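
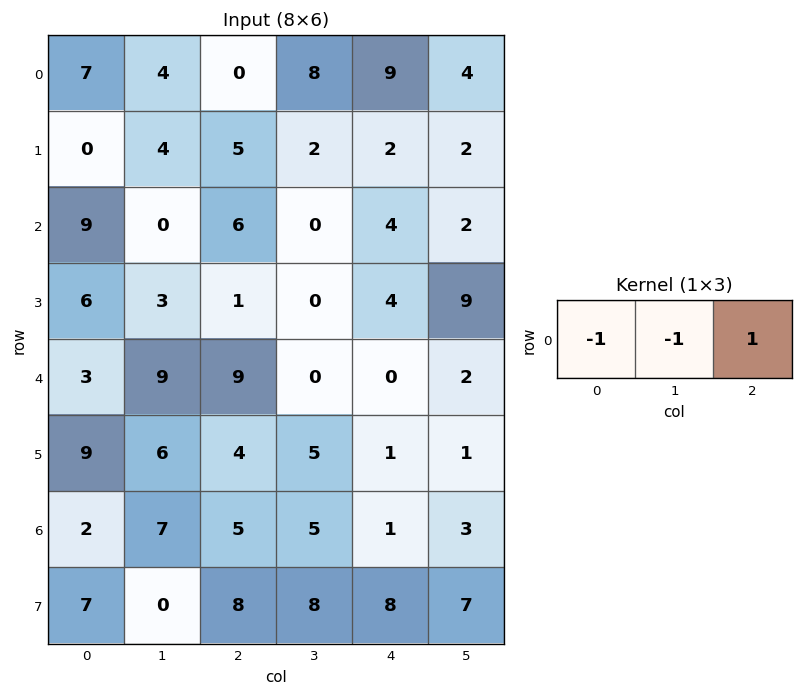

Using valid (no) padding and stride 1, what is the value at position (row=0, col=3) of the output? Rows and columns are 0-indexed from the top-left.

-13

The receptive field on the input at this output position is [8 9 4]. Elementwise product with the kernel and sum: 8·-1 + 9·-1 + 4·1.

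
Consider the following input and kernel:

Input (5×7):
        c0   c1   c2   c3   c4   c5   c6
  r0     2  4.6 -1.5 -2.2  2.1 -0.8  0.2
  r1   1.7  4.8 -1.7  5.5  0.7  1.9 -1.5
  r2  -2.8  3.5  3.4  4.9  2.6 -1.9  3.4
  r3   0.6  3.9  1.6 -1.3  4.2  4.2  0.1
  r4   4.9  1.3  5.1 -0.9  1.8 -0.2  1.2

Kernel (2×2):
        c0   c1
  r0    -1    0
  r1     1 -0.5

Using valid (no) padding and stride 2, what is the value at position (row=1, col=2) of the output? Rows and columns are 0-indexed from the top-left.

-0.5

The receptive field on the input at this output position is [2.6 -1.9 / 4.2 4.2]. Elementwise product with the kernel and sum: 2.6·-1 + 4.2·1 + 4.2·-0.5.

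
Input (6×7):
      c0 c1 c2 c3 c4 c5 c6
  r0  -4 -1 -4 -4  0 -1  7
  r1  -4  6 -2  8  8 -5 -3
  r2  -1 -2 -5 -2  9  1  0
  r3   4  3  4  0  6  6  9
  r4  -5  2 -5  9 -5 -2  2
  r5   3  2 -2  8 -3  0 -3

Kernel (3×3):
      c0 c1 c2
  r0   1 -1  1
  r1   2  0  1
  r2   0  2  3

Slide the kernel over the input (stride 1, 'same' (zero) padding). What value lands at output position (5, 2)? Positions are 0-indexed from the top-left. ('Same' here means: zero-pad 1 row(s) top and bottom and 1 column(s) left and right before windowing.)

The receptive field on the zero-padded input at this output position is [2 -5 9 / 2 -2 8 / 0 0 0]. Elementwise product with the kernel and sum: 2·1 + -5·-1 + 9·1 + 2·2 + 8·1 + 0·2 + 0·3.

28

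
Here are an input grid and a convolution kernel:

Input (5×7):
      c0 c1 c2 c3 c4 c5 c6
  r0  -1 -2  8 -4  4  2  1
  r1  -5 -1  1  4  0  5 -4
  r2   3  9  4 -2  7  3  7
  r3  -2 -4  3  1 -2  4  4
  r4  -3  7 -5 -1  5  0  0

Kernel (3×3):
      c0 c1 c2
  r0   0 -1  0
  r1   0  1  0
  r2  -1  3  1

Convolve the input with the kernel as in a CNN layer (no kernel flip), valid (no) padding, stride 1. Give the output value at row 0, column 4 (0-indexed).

The receptive field on the input at this output position is [4 2 1 / 0 5 -4 / 7 3 7]. Elementwise product with the kernel and sum: 2·-1 + 5·1 + 7·-1 + 3·3 + 7·1.

12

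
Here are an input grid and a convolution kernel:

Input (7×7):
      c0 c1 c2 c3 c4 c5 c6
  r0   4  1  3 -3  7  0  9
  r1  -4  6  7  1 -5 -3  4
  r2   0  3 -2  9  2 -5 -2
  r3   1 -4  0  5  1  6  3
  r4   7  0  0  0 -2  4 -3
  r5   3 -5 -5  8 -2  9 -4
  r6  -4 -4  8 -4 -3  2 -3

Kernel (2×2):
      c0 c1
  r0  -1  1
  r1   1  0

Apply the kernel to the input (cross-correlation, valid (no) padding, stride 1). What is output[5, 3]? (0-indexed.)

The receptive field on the input at this output position is [8 -2 / -4 -3]. Elementwise product with the kernel and sum: 8·-1 + -2·1 + -4·1.

-14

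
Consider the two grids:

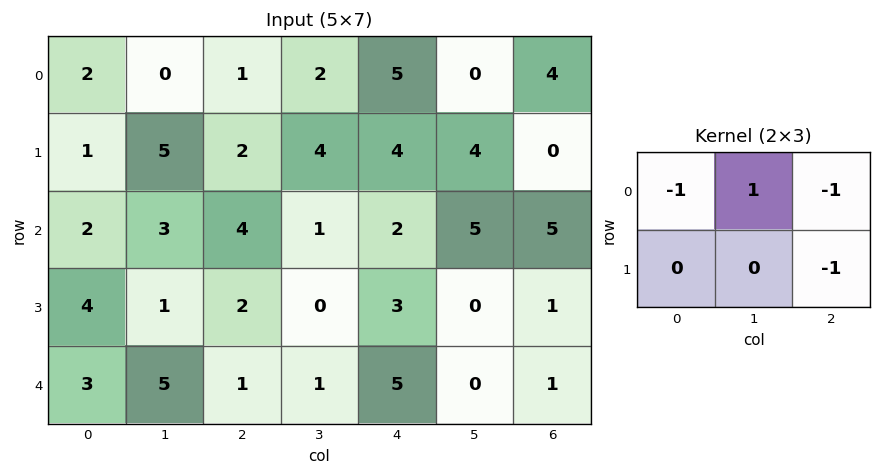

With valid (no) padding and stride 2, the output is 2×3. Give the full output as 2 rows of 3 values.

-5 -8 -9
-5 -8 -3

Output[0,0]: The receptive field on the input at this output position is [2 0 1 / 1 5 2]. Elementwise product with the kernel and sum: 2·-1 + 0·1 + 1·-1 + 2·-1.
Output[0,1]: The receptive field on the input at this output position is [1 2 5 / 2 4 4]. Elementwise product with the kernel and sum: 1·-1 + 2·1 + 5·-1 + 4·-1.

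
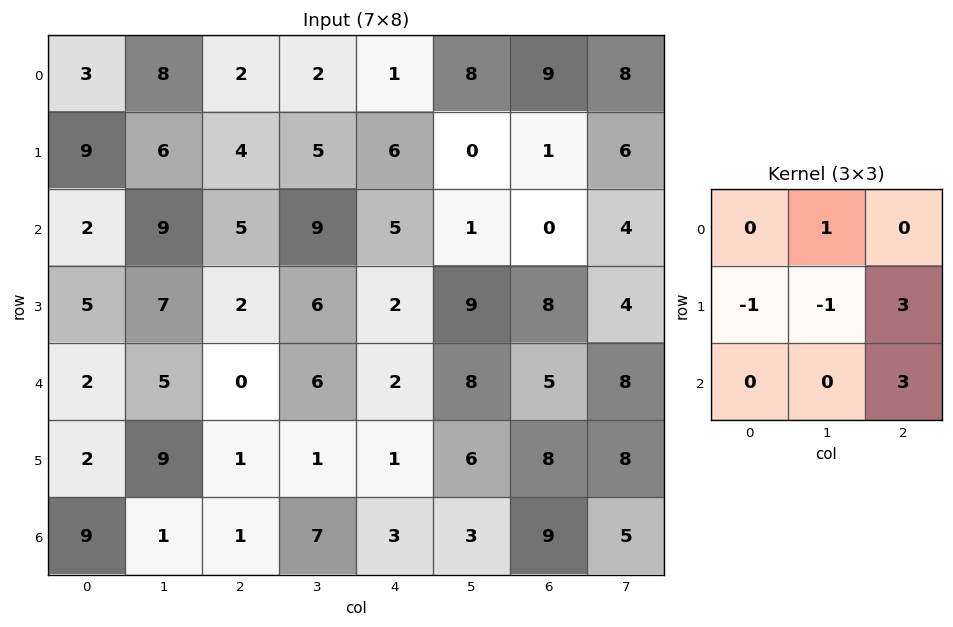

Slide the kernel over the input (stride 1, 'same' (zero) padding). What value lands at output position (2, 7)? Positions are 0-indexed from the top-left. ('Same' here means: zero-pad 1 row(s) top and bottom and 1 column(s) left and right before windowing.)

2

The receptive field on the zero-padded input at this output position is [1 6 0 / 0 4 0 / 8 4 0]. Elementwise product with the kernel and sum: 6·1 + 0·-1 + 4·-1 + 0·3 + 0·3.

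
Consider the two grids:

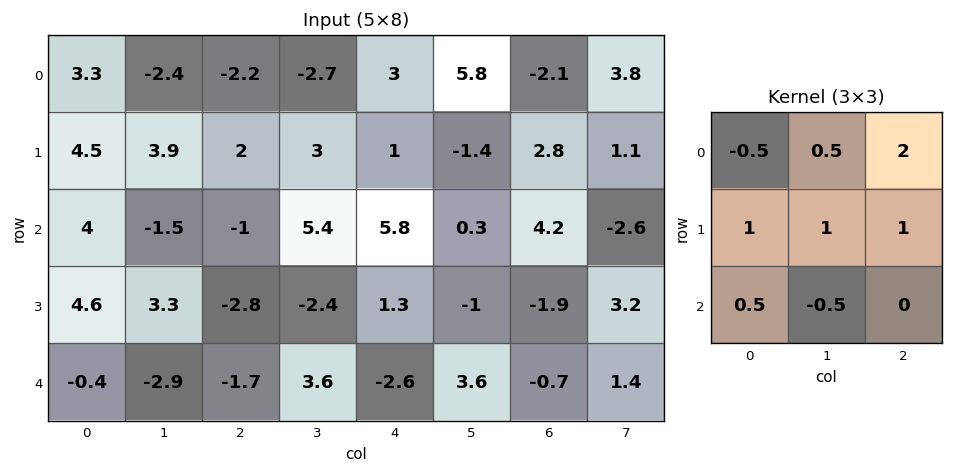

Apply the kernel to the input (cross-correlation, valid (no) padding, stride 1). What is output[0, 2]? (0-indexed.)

8.55

The receptive field on the input at this output position is [-2.2 -2.7 3 / 2 3 1 / -1 5.4 5.8]. Elementwise product with the kernel and sum: -2.2·-0.5 + -2.7·0.5 + 3·2 + 2·1 + 3·1 + 1·1 + -1·0.5 + 5.4·-0.5.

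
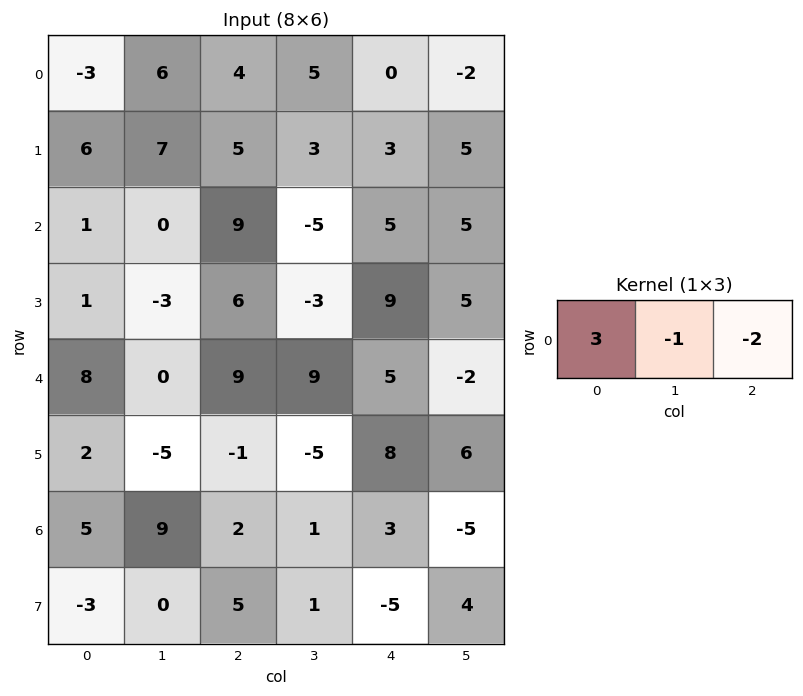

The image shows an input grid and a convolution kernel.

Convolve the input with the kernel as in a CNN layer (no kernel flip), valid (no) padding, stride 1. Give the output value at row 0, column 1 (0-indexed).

4

The receptive field on the input at this output position is [6 4 5]. Elementwise product with the kernel and sum: 6·3 + 4·-1 + 5·-2.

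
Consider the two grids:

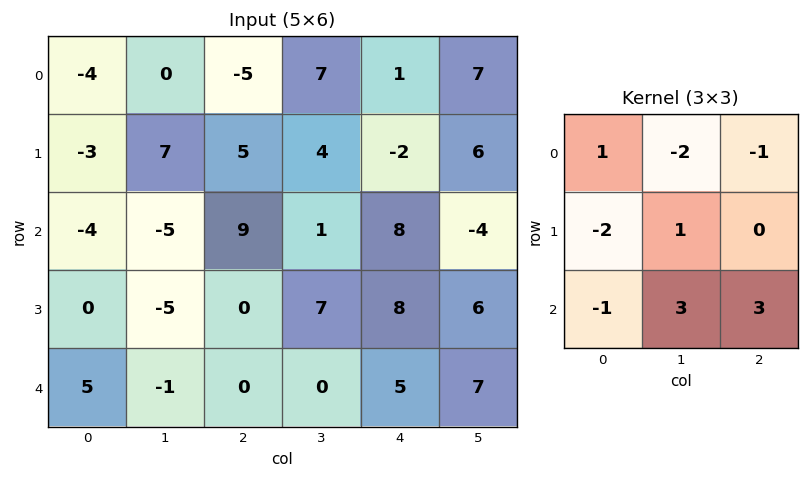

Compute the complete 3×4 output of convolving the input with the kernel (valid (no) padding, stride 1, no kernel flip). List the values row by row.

30 29 -8 -1
-34 38 27 43
-16 -13 21 19

Output[0,0]: The receptive field on the input at this output position is [-4 0 -5 / -3 7 5 / -4 -5 9]. Elementwise product with the kernel and sum: -4·1 + 0·-2 + -5·-1 + -3·-2 + 7·1 + -4·-1 + -5·3 + 9·3.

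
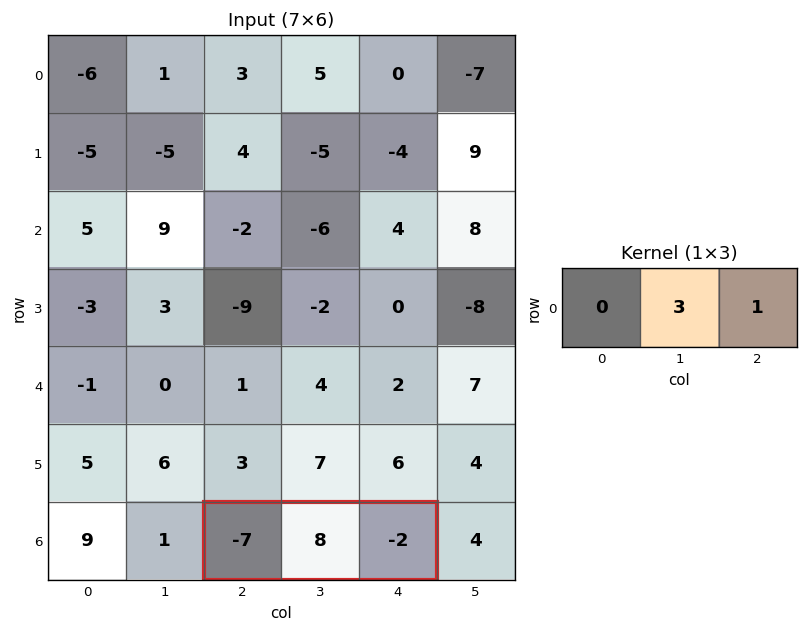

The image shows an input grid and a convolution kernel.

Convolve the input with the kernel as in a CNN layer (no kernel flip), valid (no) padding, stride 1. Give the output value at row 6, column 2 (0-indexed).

22

The receptive field on the input at this output position is [-7 8 -2]. Elementwise product with the kernel and sum: 8·3 + -2·1.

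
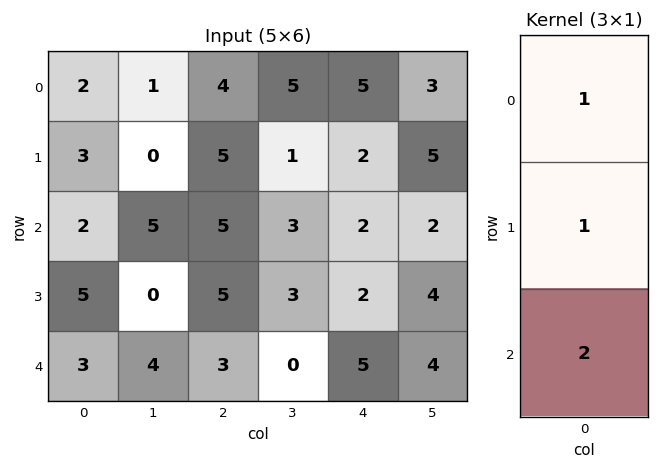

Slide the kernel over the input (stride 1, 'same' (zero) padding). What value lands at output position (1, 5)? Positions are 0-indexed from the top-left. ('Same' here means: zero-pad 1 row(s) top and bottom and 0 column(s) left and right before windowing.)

12

The receptive field on the zero-padded input at this output position is [3 / 5 / 2]. Elementwise product with the kernel and sum: 3·1 + 5·1 + 2·2.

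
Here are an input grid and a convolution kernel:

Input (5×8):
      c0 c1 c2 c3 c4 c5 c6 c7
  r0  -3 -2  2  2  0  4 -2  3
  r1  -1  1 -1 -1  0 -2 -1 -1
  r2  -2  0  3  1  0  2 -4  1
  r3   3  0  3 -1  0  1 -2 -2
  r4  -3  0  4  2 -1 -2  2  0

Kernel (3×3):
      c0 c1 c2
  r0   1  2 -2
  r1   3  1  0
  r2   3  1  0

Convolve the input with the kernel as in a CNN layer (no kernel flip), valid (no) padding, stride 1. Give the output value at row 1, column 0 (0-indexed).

The receptive field on the input at this output position is [-1 1 -1 / -2 0 3 / 3 0 3]. Elementwise product with the kernel and sum: -1·1 + 1·2 + -1·-2 + -2·3 + 0·1 + 3·3 + 0·1.

6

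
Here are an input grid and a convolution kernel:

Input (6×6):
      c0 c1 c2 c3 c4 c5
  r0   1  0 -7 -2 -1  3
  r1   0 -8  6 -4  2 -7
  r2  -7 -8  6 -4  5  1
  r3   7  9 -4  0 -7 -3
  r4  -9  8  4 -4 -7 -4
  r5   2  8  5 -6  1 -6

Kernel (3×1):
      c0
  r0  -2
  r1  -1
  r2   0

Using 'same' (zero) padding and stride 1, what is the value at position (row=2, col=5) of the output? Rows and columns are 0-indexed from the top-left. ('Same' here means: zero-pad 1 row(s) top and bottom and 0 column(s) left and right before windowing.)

The receptive field on the zero-padded input at this output position is [-7 / 1 / -3]. Elementwise product with the kernel and sum: -7·-2 + 1·-1.

13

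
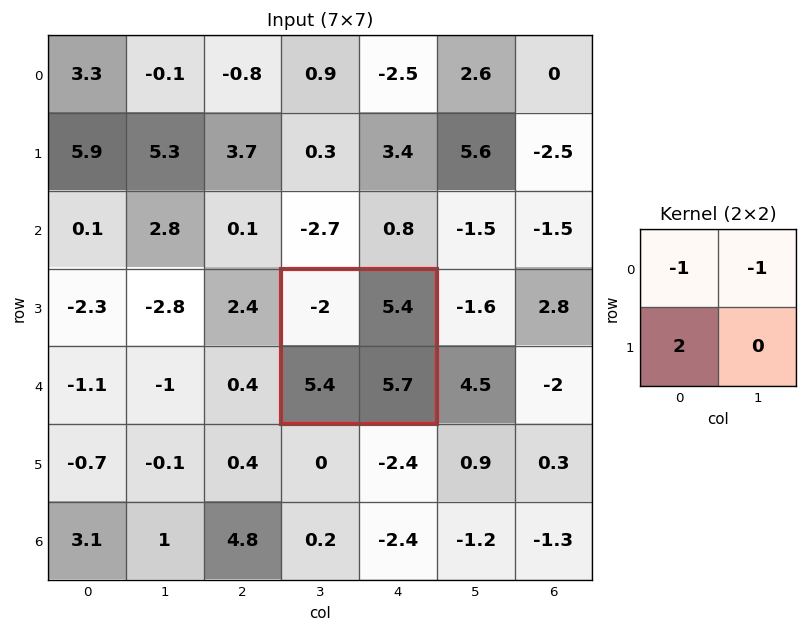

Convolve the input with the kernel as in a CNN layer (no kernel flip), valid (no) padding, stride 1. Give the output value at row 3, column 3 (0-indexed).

The receptive field on the input at this output position is [-2 5.4 / 5.4 5.7]. Elementwise product with the kernel and sum: -2·-1 + 5.4·-1 + 5.4·2.

7.4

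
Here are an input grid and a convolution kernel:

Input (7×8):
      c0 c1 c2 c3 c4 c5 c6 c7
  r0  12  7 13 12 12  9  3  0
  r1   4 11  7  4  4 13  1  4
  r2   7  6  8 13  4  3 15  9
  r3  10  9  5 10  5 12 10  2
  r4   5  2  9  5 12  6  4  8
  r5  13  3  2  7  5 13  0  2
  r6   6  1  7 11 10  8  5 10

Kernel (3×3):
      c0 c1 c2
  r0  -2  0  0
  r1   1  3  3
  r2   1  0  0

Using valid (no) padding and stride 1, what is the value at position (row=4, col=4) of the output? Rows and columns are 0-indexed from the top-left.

30

The receptive field on the input at this output position is [12 6 4 / 5 13 0 / 10 8 5]. Elementwise product with the kernel and sum: 12·-2 + 5·1 + 13·3 + 0·3 + 10·1.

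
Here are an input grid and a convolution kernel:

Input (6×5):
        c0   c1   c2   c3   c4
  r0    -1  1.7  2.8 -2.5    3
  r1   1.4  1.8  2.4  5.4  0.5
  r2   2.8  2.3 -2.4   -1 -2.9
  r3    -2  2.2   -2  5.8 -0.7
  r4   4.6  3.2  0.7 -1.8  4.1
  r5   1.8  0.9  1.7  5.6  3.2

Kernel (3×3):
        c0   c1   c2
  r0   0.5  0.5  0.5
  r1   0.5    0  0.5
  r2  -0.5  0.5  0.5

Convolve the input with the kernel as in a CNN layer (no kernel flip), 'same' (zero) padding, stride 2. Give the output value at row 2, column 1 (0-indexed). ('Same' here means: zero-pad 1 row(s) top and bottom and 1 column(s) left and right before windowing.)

The receptive field on the zero-padded input at this output position is [2.2 -2 5.8 / 3.2 0.7 -1.8 / 0.9 1.7 5.6]. Elementwise product with the kernel and sum: 2.2·0.5 + -2·0.5 + 5.8·0.5 + 3.2·0.5 + -1.8·0.5 + 0.9·-0.5 + 1.7·0.5 + 5.6·0.5.

6.9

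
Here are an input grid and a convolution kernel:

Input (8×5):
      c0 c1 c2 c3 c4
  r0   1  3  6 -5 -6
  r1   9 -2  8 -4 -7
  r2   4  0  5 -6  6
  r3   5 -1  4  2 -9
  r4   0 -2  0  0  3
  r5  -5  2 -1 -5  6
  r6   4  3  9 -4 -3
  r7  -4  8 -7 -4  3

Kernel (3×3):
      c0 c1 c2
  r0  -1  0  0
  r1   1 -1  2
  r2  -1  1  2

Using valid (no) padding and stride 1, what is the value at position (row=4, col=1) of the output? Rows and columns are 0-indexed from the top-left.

-7

The receptive field on the input at this output position is [-2 0 0 / 2 -1 -5 / 3 9 -4]. Elementwise product with the kernel and sum: -2·-1 + 2·1 + -1·-1 + -5·2 + 3·-1 + 9·1 + -4·2.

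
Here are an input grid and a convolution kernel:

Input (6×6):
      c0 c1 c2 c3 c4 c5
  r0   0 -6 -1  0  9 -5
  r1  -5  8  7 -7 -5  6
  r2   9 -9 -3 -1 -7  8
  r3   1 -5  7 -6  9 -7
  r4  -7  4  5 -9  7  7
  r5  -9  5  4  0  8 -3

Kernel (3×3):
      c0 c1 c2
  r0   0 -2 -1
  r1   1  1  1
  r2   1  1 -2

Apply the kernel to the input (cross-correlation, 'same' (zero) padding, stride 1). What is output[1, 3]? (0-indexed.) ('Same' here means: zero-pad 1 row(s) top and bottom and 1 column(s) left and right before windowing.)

The receptive field on the zero-padded input at this output position is [-1 0 9 / 7 -7 -5 / -3 -1 -7]. Elementwise product with the kernel and sum: 0·-2 + 9·-1 + 7·1 + -7·1 + -5·1 + -3·1 + -1·1 + -7·-2.

-4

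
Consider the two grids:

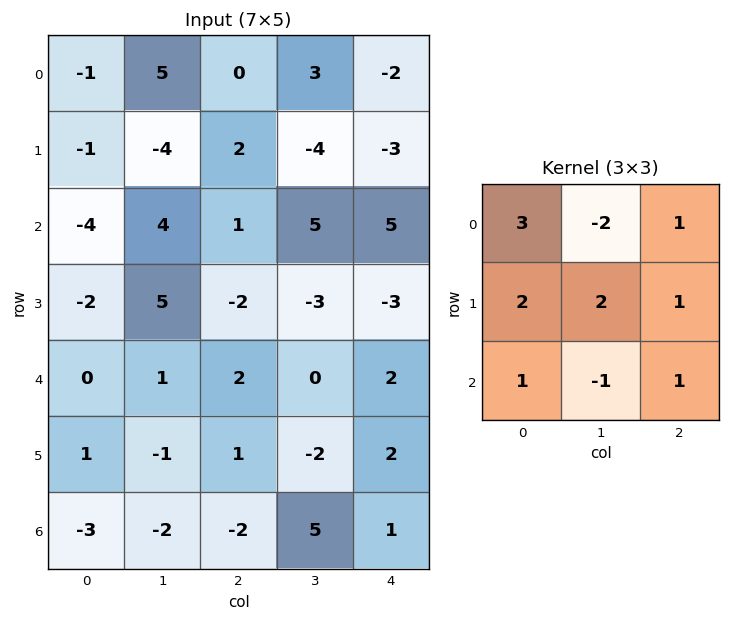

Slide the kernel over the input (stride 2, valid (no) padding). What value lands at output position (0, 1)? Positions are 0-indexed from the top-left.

-14

The receptive field on the input at this output position is [0 3 -2 / 2 -4 -3 / 1 5 5]. Elementwise product with the kernel and sum: 0·3 + 3·-2 + -2·1 + 2·2 + -4·2 + -3·1 + 1·1 + 5·-1 + 5·1.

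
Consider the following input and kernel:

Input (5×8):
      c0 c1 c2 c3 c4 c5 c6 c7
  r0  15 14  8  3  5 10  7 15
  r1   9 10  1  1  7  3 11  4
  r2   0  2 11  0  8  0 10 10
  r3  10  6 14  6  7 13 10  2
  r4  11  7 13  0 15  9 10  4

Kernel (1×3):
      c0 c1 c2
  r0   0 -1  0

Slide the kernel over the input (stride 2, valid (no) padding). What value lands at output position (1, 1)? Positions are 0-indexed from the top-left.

The receptive field on the input at this output position is [11 0 8]. Elementwise product with the kernel and sum: 0·-1.

0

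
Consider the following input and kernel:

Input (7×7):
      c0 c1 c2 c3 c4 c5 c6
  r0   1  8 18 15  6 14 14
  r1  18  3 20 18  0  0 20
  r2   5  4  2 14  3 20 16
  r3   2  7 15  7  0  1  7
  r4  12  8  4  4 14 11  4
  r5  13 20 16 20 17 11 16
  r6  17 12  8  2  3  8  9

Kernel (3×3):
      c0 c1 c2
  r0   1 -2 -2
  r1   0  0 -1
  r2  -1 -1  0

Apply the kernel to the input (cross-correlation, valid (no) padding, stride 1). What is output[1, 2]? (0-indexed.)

The receptive field on the input at this output position is [20 18 0 / 2 14 3 / 15 7 0]. Elementwise product with the kernel and sum: 20·1 + 18·-2 + 0·-2 + 3·-1 + 15·-1 + 7·-1.

-41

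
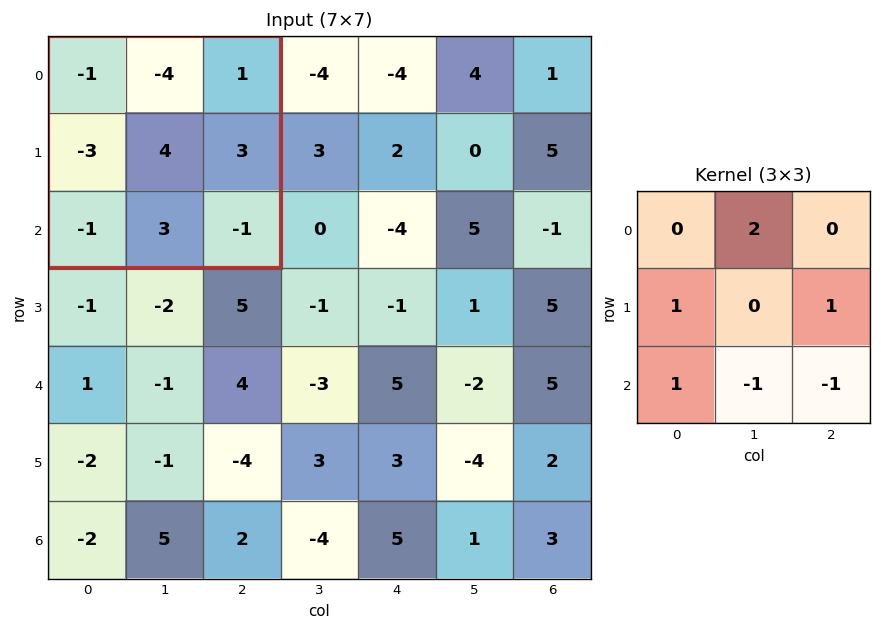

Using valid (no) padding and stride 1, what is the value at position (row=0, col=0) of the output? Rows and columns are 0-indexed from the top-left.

-11

The receptive field on the input at this output position is [-1 -4 1 / -3 4 3 / -1 3 -1]. Elementwise product with the kernel and sum: -4·2 + -3·1 + 3·1 + -1·1 + 3·-1 + -1·-1.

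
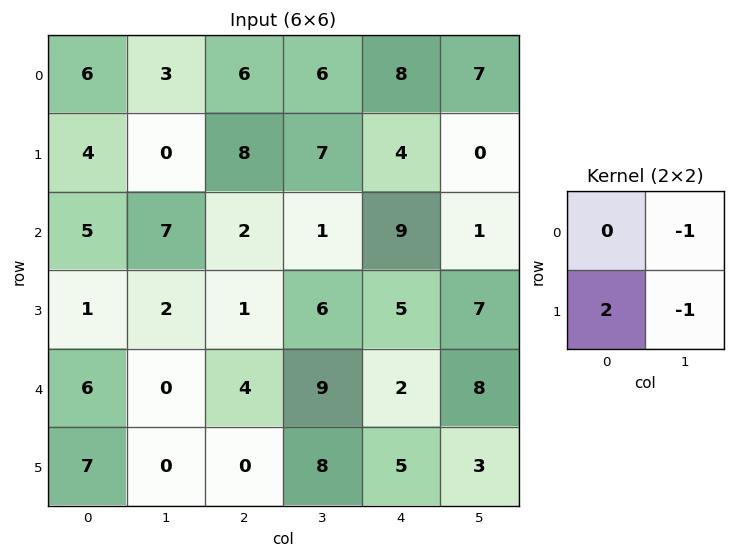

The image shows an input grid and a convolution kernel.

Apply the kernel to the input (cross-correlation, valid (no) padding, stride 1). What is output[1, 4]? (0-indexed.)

17

The receptive field on the input at this output position is [4 0 / 9 1]. Elementwise product with the kernel and sum: 0·-1 + 9·2 + 1·-1.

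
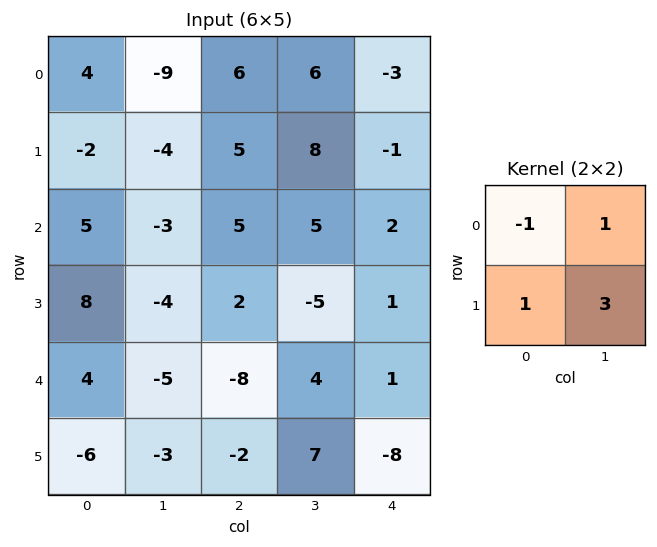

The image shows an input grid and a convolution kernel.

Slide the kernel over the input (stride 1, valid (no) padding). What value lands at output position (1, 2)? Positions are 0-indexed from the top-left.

The receptive field on the input at this output position is [5 8 / 5 5]. Elementwise product with the kernel and sum: 5·-1 + 8·1 + 5·1 + 5·3.

23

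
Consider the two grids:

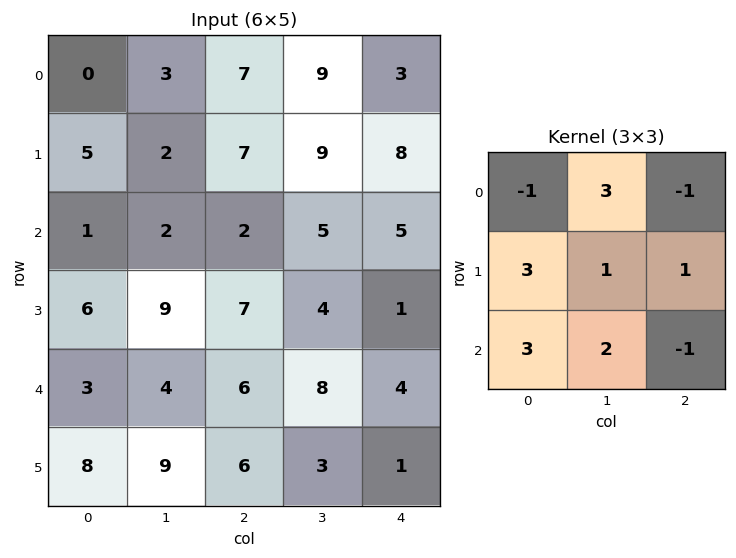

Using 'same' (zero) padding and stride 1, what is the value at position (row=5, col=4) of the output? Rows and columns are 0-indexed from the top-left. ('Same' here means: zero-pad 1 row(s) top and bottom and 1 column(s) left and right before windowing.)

14

The receptive field on the zero-padded input at this output position is [8 4 0 / 3 1 0 / 0 0 0]. Elementwise product with the kernel and sum: 8·-1 + 4·3 + 0·-1 + 3·3 + 1·1 + 0·1 + 0·3 + 0·2 + 0·-1.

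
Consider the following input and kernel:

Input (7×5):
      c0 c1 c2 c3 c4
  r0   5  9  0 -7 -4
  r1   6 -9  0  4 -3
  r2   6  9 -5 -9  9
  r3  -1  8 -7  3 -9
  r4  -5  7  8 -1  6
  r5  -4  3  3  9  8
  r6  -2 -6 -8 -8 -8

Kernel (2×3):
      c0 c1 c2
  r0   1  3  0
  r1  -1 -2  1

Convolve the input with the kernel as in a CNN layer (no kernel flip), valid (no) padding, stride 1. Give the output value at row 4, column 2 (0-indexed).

-8

The receptive field on the input at this output position is [8 -1 6 / 3 9 8]. Elementwise product with the kernel and sum: 8·1 + -1·3 + 3·-1 + 9·-2 + 8·1.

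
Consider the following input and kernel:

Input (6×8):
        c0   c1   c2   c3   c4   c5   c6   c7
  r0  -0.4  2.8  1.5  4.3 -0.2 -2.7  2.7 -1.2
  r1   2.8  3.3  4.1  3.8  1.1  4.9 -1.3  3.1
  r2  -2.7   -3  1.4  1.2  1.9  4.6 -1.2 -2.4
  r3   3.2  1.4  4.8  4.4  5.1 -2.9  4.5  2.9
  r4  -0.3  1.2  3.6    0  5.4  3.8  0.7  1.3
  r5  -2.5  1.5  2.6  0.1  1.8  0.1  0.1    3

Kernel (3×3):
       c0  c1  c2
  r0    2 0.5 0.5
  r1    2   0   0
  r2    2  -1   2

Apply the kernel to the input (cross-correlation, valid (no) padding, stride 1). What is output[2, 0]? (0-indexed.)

The receptive field on the input at this output position is [-2.7 -3 1.4 / 3.2 1.4 4.8 / -0.3 1.2 3.6]. Elementwise product with the kernel and sum: -2.7·2 + -3·0.5 + 1.4·0.5 + 3.2·2 + -0.3·2 + 1.2·-1 + 3.6·2.

5.6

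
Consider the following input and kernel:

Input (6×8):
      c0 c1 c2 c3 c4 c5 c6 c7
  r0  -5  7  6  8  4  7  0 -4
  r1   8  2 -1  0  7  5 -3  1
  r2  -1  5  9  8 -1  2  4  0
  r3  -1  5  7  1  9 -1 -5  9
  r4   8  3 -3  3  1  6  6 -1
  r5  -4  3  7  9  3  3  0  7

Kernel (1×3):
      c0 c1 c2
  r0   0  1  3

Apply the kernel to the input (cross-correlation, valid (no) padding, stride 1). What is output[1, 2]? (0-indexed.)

21

The receptive field on the input at this output position is [-1 0 7]. Elementwise product with the kernel and sum: 0·1 + 7·3.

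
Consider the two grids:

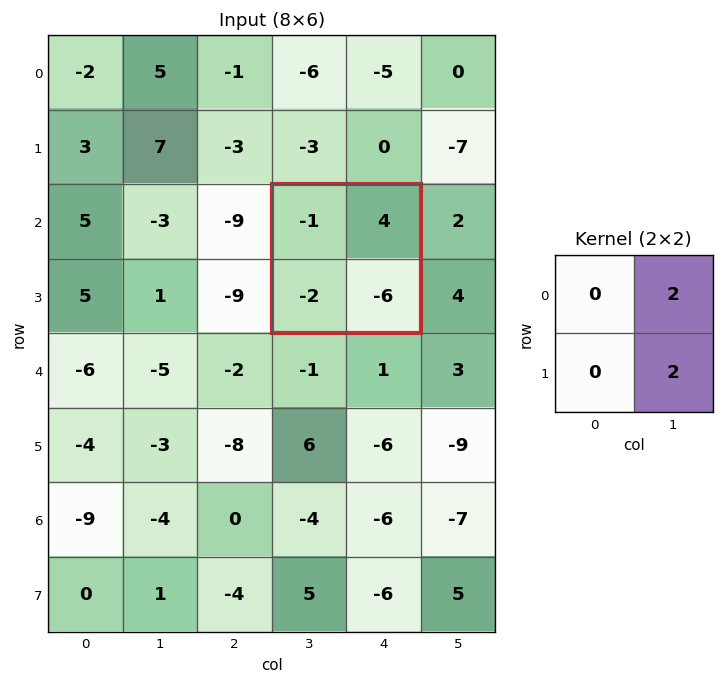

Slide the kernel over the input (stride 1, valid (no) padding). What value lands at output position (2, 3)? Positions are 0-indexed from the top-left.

-4

The receptive field on the input at this output position is [-1 4 / -2 -6]. Elementwise product with the kernel and sum: 4·2 + -6·2.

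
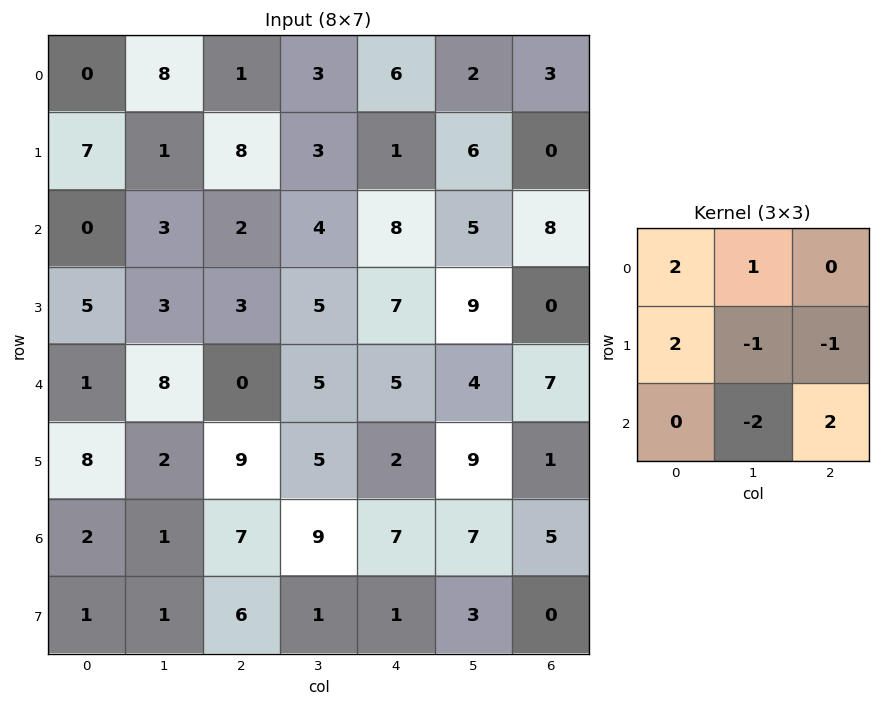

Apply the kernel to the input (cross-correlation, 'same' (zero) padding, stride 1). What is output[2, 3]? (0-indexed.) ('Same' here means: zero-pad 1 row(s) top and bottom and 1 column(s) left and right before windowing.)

15

The receptive field on the zero-padded input at this output position is [8 3 1 / 2 4 8 / 3 5 7]. Elementwise product with the kernel and sum: 8·2 + 3·1 + 2·2 + 4·-1 + 8·-1 + 5·-2 + 7·2.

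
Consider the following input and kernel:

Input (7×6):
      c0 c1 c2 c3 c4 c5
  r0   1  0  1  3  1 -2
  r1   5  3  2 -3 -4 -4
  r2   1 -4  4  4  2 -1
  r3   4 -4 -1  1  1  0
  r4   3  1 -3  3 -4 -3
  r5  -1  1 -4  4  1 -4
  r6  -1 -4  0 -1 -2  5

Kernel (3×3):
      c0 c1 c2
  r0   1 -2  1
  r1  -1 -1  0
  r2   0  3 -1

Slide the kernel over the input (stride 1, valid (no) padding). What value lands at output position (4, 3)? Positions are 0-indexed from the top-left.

The receptive field on the input at this output position is [3 -4 -3 / 4 1 -4 / -1 -2 5]. Elementwise product with the kernel and sum: 3·1 + -4·-2 + -3·1 + 4·-1 + 1·-1 + -2·3 + 5·-1.

-8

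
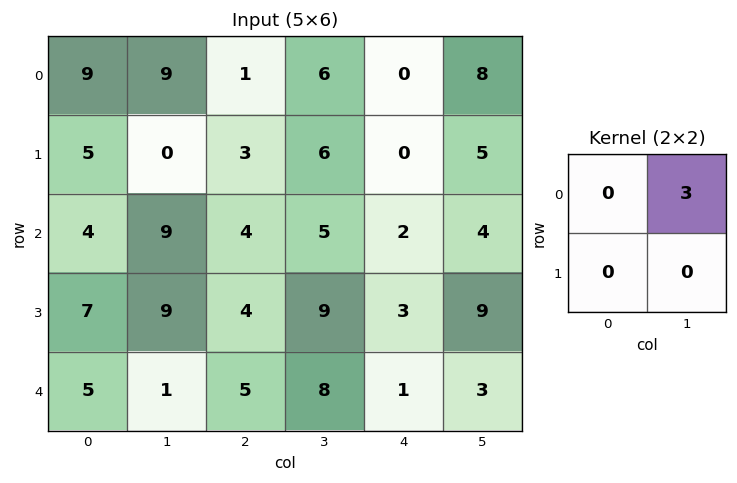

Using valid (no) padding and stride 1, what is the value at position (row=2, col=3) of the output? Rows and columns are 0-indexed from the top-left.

6

The receptive field on the input at this output position is [5 2 / 9 3]. Elementwise product with the kernel and sum: 2·3.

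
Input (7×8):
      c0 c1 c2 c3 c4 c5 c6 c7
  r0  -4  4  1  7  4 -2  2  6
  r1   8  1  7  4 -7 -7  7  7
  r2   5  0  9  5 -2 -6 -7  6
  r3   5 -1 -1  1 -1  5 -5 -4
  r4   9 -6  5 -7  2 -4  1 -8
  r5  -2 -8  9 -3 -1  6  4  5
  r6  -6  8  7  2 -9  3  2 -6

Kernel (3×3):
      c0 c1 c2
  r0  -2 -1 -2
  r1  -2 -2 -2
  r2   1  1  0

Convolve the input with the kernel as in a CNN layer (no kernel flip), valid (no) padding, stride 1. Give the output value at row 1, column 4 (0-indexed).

The receptive field on the input at this output position is [-7 -7 7 / -2 -6 -7 / -1 5 -5]. Elementwise product with the kernel and sum: -7·-2 + -7·-1 + 7·-2 + -2·-2 + -6·-2 + -7·-2 + -1·1 + 5·1.

41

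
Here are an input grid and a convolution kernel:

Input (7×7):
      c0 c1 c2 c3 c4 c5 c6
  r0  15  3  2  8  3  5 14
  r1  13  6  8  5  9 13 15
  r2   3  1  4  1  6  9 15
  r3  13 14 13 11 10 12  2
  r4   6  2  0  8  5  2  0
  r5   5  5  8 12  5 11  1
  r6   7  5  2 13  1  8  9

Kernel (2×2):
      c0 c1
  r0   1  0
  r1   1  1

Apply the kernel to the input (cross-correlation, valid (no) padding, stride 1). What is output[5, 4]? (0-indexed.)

14

The receptive field on the input at this output position is [5 11 / 1 8]. Elementwise product with the kernel and sum: 5·1 + 1·1 + 8·1.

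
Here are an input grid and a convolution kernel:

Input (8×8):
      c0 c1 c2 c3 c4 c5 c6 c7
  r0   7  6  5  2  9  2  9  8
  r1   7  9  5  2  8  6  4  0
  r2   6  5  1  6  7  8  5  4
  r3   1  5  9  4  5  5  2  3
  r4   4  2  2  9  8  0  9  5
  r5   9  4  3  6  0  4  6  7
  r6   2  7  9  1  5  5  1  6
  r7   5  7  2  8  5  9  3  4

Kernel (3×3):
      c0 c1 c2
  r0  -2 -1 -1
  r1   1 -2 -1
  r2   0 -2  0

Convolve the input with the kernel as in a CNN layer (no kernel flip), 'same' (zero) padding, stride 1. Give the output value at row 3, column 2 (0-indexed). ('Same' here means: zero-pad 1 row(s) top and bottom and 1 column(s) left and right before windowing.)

-38

The receptive field on the zero-padded input at this output position is [5 1 6 / 5 9 4 / 2 2 9]. Elementwise product with the kernel and sum: 5·-2 + 1·-1 + 6·-1 + 5·1 + 9·-2 + 4·-1 + 2·-2.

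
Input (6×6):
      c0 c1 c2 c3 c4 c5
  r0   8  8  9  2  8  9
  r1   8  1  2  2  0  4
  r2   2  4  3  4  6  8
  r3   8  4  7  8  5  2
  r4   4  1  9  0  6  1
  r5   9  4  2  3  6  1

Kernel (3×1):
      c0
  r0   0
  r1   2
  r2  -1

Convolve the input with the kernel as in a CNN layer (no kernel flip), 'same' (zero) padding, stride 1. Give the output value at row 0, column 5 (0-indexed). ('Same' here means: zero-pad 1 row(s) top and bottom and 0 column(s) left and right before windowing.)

14

The receptive field on the zero-padded input at this output position is [0 / 9 / 4]. Elementwise product with the kernel and sum: 9·2 + 4·-1.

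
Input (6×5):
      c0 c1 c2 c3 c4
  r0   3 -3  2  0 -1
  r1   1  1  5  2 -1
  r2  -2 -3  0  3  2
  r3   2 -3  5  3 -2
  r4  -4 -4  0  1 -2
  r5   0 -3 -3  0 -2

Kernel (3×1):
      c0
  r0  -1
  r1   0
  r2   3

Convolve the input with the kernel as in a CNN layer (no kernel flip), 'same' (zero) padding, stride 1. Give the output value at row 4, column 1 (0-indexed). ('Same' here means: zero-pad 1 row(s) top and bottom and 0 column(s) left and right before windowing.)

-6

The receptive field on the zero-padded input at this output position is [-3 / -4 / -3]. Elementwise product with the kernel and sum: -3·-1 + -3·3.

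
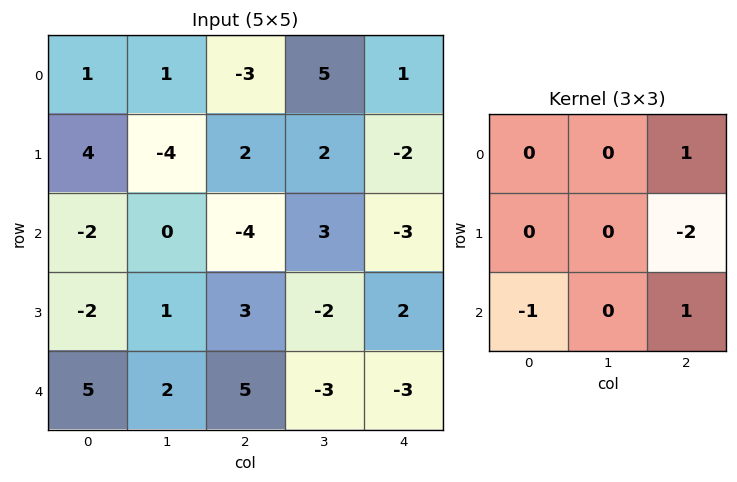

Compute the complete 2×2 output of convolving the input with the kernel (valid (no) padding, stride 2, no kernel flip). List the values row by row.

Output[0,0]: The receptive field on the input at this output position is [1 1 -3 / 4 -4 2 / -2 0 -4]. Elementwise product with the kernel and sum: -3·1 + 2·-2 + -2·-1 + -4·1.

-9 6
-10 -15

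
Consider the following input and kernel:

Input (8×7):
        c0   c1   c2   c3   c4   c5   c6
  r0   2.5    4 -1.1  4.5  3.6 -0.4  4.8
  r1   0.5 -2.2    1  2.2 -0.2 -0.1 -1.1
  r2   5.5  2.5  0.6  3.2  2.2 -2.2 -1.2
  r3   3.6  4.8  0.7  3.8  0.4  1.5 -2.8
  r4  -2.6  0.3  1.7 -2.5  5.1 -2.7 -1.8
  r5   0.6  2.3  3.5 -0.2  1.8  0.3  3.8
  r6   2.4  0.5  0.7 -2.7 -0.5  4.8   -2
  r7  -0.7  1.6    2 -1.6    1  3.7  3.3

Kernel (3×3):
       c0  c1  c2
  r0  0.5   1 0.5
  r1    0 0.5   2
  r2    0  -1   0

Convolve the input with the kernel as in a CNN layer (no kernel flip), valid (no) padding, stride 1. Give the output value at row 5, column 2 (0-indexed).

The receptive field on the input at this output position is [3.5 -0.2 1.8 / 0.7 -2.7 -0.5 / 2 -1.6 1]. Elementwise product with the kernel and sum: 3.5·0.5 + -0.2·1 + 1.8·0.5 + -2.7·0.5 + -0.5·2 + -1.6·-1.

1.7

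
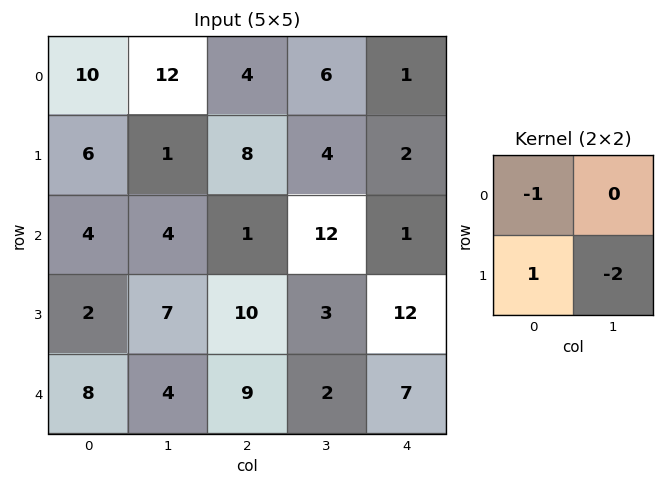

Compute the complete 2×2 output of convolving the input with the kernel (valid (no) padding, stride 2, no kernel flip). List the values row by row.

Output[0,0]: The receptive field on the input at this output position is [10 12 / 6 1]. Elementwise product with the kernel and sum: 10·-1 + 6·1 + 1·-2.
Output[0,1]: The receptive field on the input at this output position is [4 6 / 8 4]. Elementwise product with the kernel and sum: 4·-1 + 8·1 + 4·-2.

-6 -4
-16 3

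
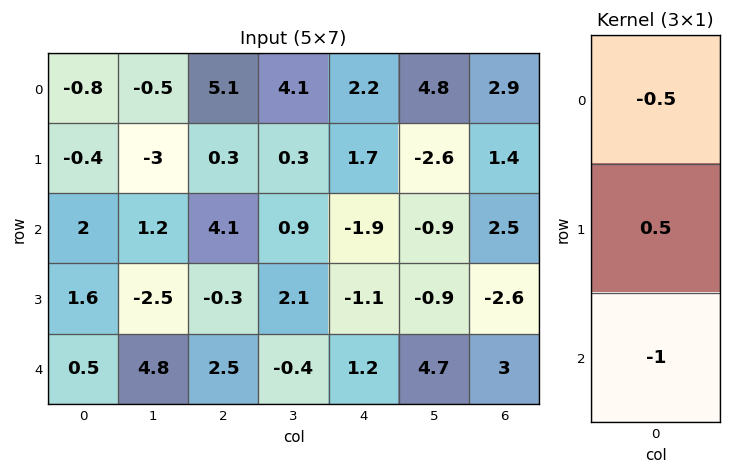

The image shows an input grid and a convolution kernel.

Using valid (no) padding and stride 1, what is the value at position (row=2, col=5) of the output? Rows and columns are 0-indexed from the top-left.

The receptive field on the input at this output position is [-0.9 / -0.9 / 4.7]. Elementwise product with the kernel and sum: -0.9·-0.5 + -0.9·0.5 + 4.7·-1.

-4.7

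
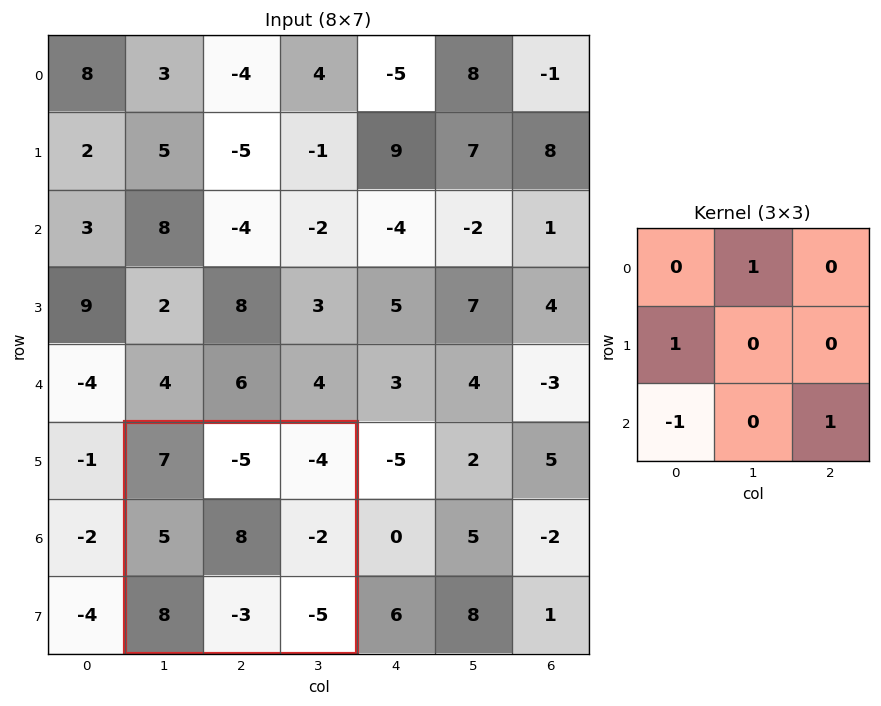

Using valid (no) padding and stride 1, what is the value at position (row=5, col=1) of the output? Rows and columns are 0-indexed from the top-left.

-13

The receptive field on the input at this output position is [7 -5 -4 / 5 8 -2 / 8 -3 -5]. Elementwise product with the kernel and sum: -5·1 + 5·1 + 8·-1 + -5·1.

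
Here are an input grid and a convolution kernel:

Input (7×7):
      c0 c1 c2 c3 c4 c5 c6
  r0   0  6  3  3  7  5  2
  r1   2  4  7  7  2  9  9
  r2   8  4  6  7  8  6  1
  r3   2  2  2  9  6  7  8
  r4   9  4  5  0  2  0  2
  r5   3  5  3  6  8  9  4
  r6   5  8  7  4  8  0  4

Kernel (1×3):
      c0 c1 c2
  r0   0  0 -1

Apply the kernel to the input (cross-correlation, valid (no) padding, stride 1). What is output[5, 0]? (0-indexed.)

-3

The receptive field on the input at this output position is [3 5 3]. Elementwise product with the kernel and sum: 3·-1.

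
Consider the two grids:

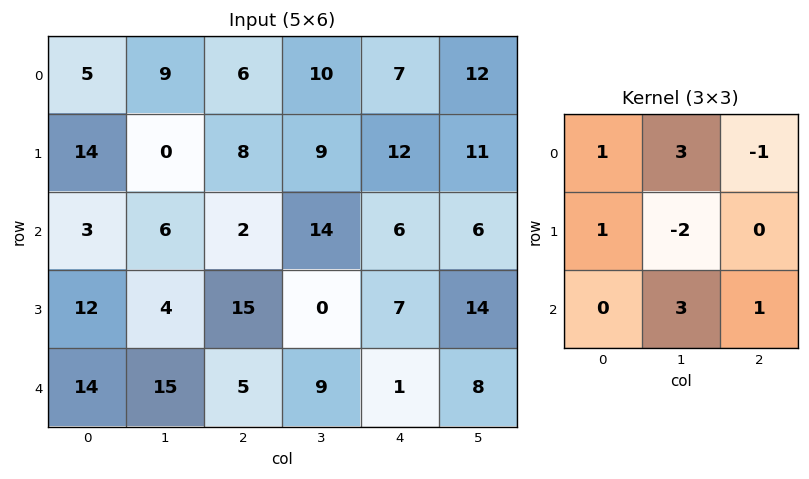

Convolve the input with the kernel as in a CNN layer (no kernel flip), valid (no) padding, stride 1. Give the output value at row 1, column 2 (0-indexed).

4

The receptive field on the input at this output position is [8 9 12 / 2 14 6 / 15 0 7]. Elementwise product with the kernel and sum: 8·1 + 9·3 + 12·-1 + 2·1 + 14·-2 + 0·3 + 7·1.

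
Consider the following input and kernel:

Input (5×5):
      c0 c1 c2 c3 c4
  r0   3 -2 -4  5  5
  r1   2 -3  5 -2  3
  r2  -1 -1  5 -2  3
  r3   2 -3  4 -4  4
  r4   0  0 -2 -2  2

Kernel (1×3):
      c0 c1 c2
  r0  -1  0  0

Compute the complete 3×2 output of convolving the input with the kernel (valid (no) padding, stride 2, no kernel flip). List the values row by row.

Output[0,0]: The receptive field on the input at this output position is [3 -2 -4]. Elementwise product with the kernel and sum: 3·-1.

-3 4
1 -5
0 2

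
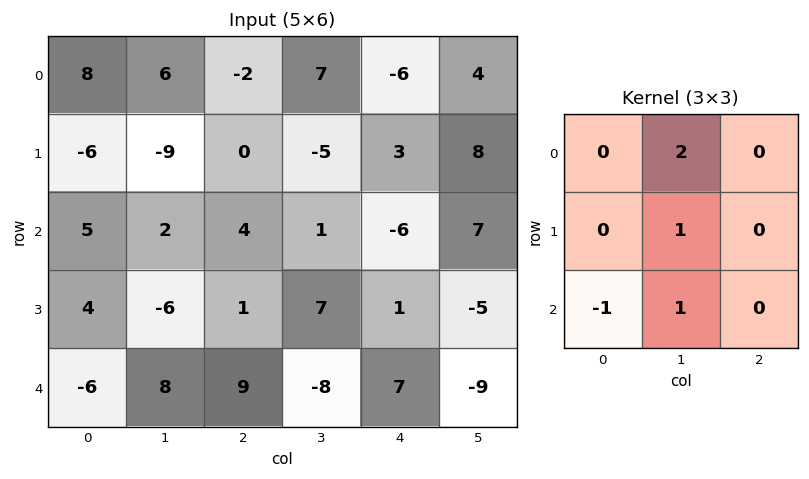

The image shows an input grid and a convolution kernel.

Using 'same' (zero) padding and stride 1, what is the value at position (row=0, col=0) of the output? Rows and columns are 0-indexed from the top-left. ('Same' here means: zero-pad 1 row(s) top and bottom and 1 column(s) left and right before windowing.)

2

The receptive field on the zero-padded input at this output position is [0 0 0 / 0 8 6 / 0 -6 -9]. Elementwise product with the kernel and sum: 0·2 + 8·1 + 0·-1 + -6·1.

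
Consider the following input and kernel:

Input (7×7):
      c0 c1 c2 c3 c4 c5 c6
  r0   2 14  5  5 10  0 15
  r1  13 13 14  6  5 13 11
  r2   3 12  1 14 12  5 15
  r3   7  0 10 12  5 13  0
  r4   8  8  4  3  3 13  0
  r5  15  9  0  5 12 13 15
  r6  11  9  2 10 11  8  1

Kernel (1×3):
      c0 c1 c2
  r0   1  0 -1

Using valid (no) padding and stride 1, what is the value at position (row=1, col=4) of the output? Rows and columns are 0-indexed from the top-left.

The receptive field on the input at this output position is [5 13 11]. Elementwise product with the kernel and sum: 5·1 + 11·-1.

-6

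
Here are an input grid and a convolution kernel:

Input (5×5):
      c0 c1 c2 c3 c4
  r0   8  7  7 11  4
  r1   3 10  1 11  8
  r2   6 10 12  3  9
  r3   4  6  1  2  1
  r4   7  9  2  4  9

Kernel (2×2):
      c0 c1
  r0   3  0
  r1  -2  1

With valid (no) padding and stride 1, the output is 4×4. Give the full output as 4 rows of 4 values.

Output[0,0]: The receptive field on the input at this output position is [8 7 / 3 10]. Elementwise product with the kernel and sum: 8·3 + 3·-2 + 10·1.
Output[0,1]: The receptive field on the input at this output position is [7 7 / 10 1]. Elementwise product with the kernel and sum: 7·3 + 10·-2 + 1·1.

28 2 30 19
7 22 -18 36
16 19 36 6
7 2 3 7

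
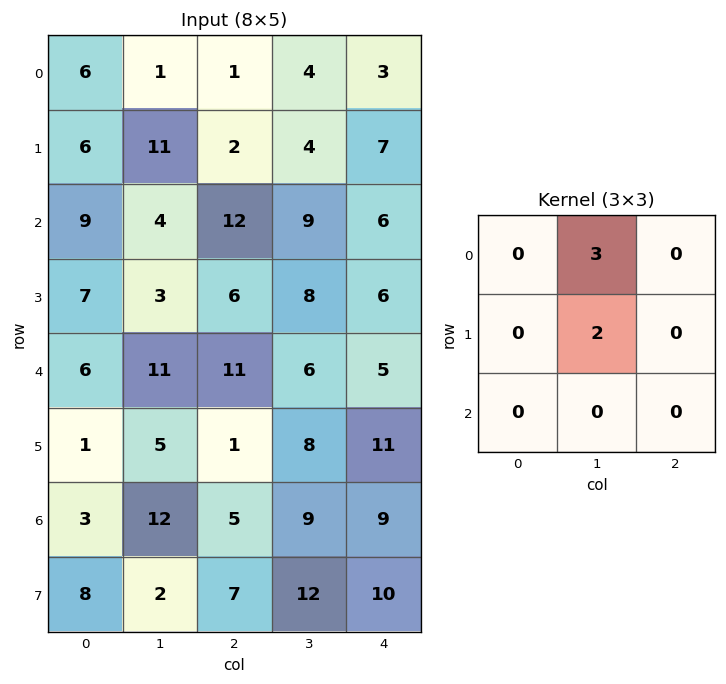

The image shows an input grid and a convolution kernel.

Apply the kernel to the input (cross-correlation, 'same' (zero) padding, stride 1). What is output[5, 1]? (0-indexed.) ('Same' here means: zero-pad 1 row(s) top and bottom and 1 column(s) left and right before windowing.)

43

The receptive field on the zero-padded input at this output position is [6 11 11 / 1 5 1 / 3 12 5]. Elementwise product with the kernel and sum: 11·3 + 5·2.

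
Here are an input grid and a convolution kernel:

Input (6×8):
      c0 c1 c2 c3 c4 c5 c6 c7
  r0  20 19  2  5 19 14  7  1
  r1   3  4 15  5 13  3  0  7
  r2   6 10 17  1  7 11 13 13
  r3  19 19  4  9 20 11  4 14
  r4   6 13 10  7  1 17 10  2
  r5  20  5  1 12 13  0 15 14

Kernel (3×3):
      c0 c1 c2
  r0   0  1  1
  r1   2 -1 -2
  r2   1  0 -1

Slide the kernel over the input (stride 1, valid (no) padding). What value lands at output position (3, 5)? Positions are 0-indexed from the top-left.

24

The receptive field on the input at this output position is [11 4 14 / 17 10 2 / 0 15 14]. Elementwise product with the kernel and sum: 4·1 + 14·1 + 17·2 + 10·-1 + 2·-2 + 0·1 + 14·-1.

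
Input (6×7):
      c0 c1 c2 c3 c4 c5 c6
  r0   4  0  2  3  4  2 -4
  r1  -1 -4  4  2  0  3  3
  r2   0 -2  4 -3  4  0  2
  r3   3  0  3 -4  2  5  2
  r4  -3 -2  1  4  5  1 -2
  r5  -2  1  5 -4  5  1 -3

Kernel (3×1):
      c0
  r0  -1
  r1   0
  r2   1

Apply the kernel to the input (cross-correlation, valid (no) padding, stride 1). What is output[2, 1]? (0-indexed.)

The receptive field on the input at this output position is [-2 / 0 / -2]. Elementwise product with the kernel and sum: -2·-1 + -2·1.

0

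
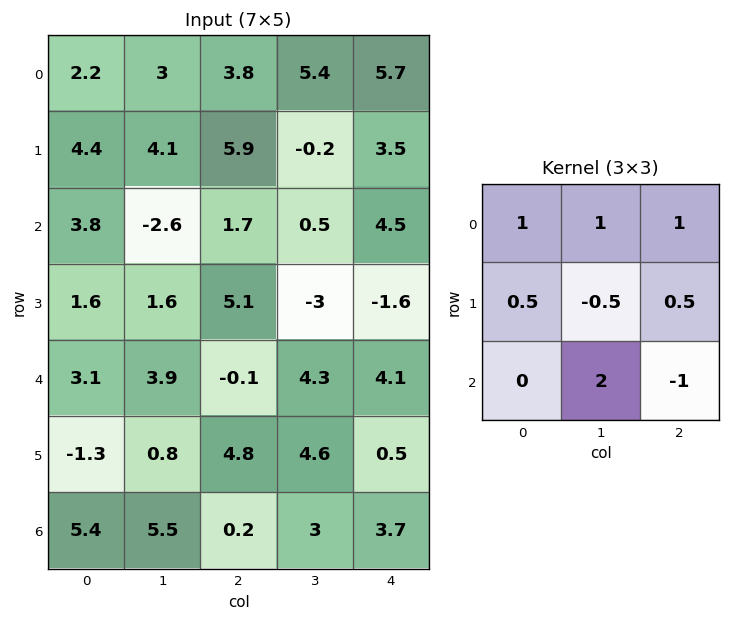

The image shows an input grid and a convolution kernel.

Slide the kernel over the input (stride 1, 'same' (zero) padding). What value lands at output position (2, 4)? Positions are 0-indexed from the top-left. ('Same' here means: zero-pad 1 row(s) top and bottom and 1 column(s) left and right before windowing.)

-1.9

The receptive field on the zero-padded input at this output position is [-0.2 3.5 0 / 0.5 4.5 0 / -3 -1.6 0]. Elementwise product with the kernel and sum: -0.2·1 + 3.5·1 + 0·1 + 0.5·0.5 + 4.5·-0.5 + 0·0.5 + -1.6·2 + 0·-1.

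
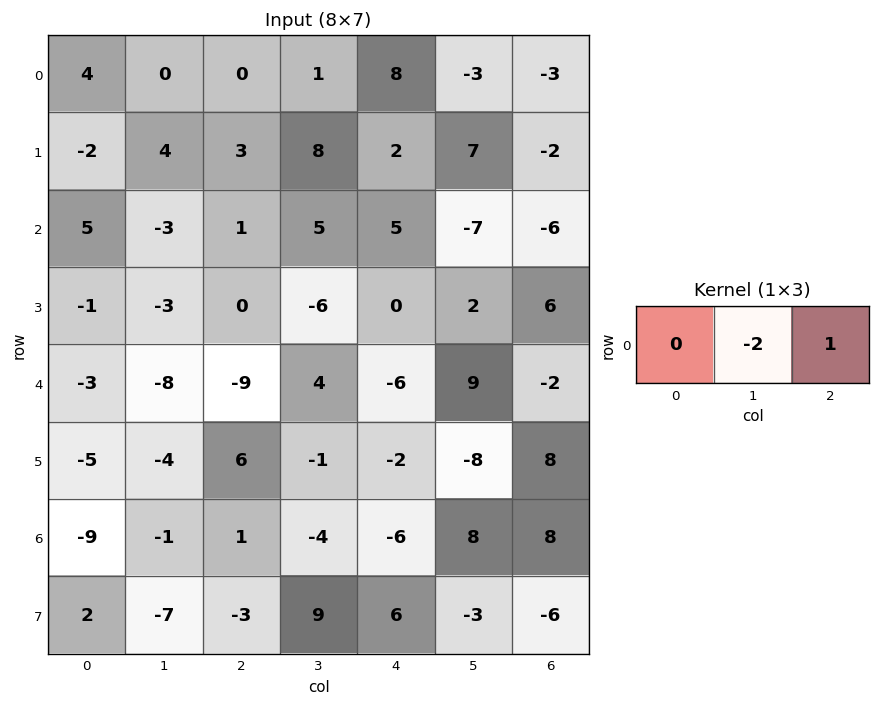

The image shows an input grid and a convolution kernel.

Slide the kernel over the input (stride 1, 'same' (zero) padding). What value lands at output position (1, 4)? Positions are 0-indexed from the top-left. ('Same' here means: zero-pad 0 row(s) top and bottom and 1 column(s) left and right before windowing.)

The receptive field on the zero-padded input at this output position is [8 2 7]. Elementwise product with the kernel and sum: 2·-2 + 7·1.

3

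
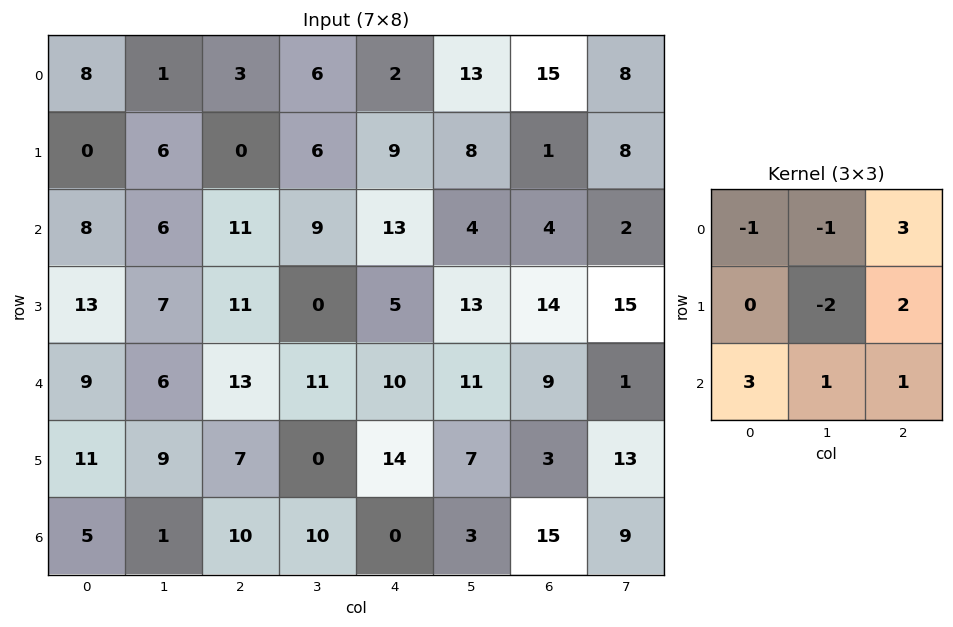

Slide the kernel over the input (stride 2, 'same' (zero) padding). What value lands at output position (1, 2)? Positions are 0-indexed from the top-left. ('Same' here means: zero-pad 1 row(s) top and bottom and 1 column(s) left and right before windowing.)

9

The receptive field on the zero-padded input at this output position is [6 9 8 / 9 13 4 / 0 5 13]. Elementwise product with the kernel and sum: 6·-1 + 9·-1 + 8·3 + 13·-2 + 4·2 + 0·3 + 5·1 + 13·1.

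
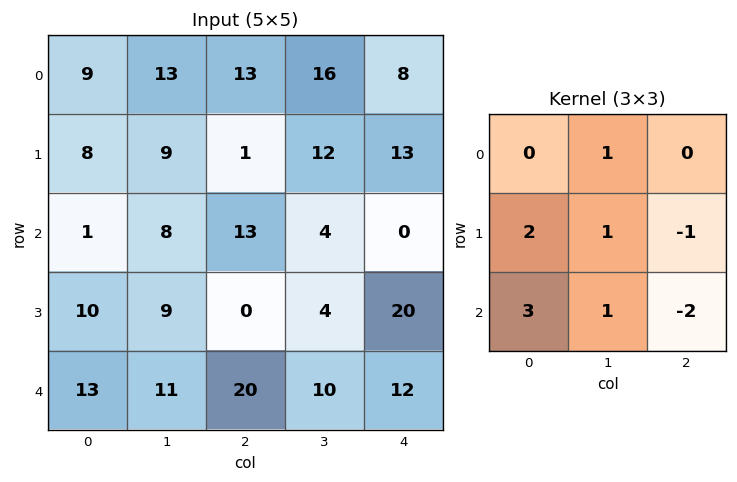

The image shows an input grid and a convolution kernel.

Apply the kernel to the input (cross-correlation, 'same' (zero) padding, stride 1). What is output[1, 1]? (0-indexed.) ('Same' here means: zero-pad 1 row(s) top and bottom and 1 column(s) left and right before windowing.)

22

The receptive field on the zero-padded input at this output position is [9 13 13 / 8 9 1 / 1 8 13]. Elementwise product with the kernel and sum: 13·1 + 8·2 + 9·1 + 1·-1 + 1·3 + 8·1 + 13·-2.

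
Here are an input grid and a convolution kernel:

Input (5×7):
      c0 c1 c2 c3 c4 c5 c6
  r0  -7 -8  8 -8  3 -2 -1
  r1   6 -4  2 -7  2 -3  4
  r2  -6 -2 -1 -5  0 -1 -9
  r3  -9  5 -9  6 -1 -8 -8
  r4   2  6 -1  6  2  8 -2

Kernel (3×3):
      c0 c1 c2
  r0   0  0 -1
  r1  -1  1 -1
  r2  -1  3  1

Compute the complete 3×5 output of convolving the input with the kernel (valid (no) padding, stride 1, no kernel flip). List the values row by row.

-21 15 -28 18 -20
18 -13 20 -8 -27
39 -18 37 10 30

Output[0,0]: The receptive field on the input at this output position is [-7 -8 8 / 6 -4 2 / -6 -2 -1]. Elementwise product with the kernel and sum: 8·-1 + 6·-1 + -4·1 + 2·-1 + -6·-1 + -2·3 + -1·1.
Output[0,1]: The receptive field on the input at this output position is [-8 8 -8 / -4 2 -7 / -2 -1 -5]. Elementwise product with the kernel and sum: -8·-1 + -4·-1 + 2·1 + -7·-1 + -2·-1 + -1·3 + -5·1.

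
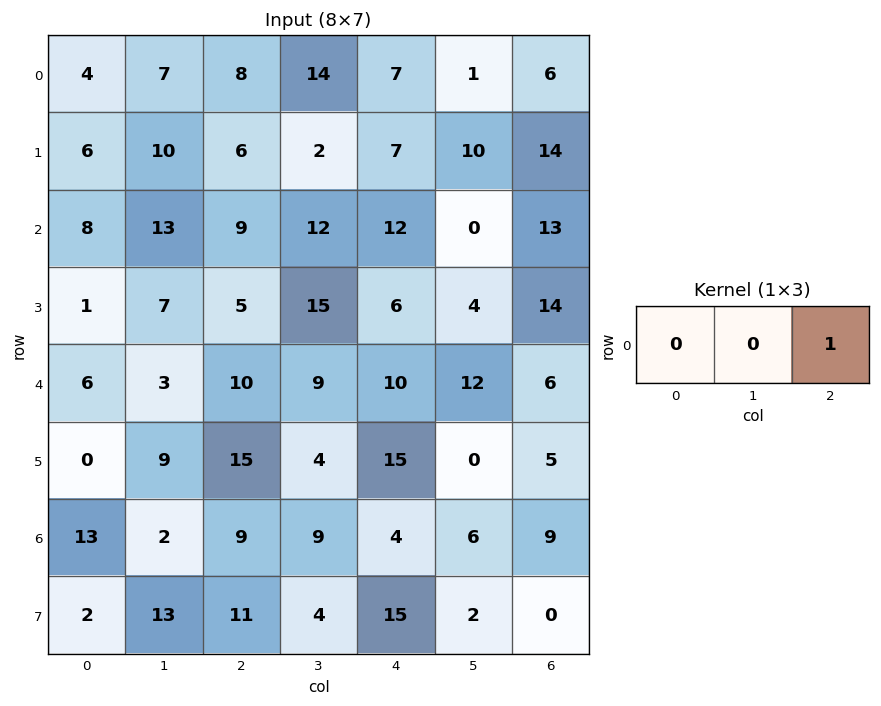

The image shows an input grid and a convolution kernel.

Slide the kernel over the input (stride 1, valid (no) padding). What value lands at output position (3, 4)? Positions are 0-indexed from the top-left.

The receptive field on the input at this output position is [6 4 14]. Elementwise product with the kernel and sum: 14·1.

14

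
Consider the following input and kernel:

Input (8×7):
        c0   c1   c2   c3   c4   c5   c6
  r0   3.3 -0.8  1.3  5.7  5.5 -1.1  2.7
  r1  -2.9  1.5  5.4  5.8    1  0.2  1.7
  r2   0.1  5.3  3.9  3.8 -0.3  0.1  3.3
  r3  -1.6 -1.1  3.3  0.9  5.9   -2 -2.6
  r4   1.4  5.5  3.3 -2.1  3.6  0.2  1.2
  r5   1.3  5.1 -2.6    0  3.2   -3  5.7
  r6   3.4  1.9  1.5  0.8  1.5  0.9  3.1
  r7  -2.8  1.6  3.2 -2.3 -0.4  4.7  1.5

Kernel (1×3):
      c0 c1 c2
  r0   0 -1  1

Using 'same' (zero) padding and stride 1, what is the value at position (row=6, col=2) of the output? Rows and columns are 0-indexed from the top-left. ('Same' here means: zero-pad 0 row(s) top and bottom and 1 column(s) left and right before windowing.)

The receptive field on the zero-padded input at this output position is [1.9 1.5 0.8]. Elementwise product with the kernel and sum: 1.5·-1 + 0.8·1.

-0.7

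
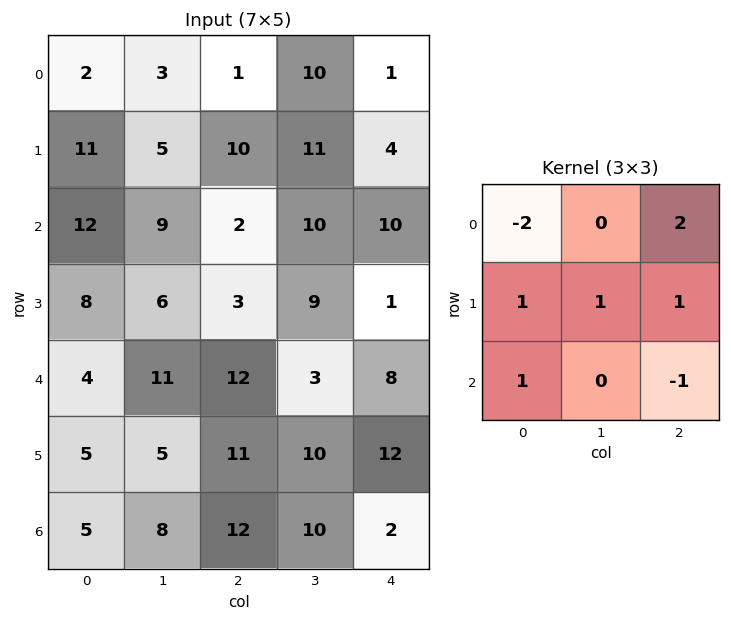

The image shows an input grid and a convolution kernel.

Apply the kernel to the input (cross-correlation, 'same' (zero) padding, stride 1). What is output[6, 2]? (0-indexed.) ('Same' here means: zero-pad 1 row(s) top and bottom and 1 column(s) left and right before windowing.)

The receptive field on the zero-padded input at this output position is [5 11 10 / 8 12 10 / 0 0 0]. Elementwise product with the kernel and sum: 5·-2 + 10·2 + 8·1 + 12·1 + 10·1 + 0·1 + 0·-1.

40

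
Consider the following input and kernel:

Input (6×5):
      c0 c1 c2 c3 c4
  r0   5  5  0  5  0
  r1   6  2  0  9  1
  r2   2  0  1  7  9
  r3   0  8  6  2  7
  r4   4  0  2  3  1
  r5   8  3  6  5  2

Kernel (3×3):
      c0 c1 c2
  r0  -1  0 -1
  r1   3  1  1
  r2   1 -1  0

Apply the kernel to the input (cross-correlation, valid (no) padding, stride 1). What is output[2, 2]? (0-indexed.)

16

The receptive field on the input at this output position is [1 7 9 / 6 2 7 / 2 3 1]. Elementwise product with the kernel and sum: 1·-1 + 9·-1 + 6·3 + 2·1 + 7·1 + 2·1 + 3·-1.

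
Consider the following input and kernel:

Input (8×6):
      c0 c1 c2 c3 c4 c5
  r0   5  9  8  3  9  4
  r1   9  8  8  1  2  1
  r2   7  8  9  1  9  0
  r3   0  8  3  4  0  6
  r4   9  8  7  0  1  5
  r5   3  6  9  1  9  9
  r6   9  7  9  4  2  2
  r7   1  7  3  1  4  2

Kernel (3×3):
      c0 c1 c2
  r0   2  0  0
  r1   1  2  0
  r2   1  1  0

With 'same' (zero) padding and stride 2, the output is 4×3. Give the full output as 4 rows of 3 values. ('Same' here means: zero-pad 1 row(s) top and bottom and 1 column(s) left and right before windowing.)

Output[0,0]: The receptive field on the zero-padded input at this output position is [0 0 0 / 0 5 9 / 0 9 8]. Elementwise product with the kernel and sum: 0·2 + 0·1 + 5·2 + 0·1 + 9·1.

19 41 24
14 53 25
21 53 20
19 47 15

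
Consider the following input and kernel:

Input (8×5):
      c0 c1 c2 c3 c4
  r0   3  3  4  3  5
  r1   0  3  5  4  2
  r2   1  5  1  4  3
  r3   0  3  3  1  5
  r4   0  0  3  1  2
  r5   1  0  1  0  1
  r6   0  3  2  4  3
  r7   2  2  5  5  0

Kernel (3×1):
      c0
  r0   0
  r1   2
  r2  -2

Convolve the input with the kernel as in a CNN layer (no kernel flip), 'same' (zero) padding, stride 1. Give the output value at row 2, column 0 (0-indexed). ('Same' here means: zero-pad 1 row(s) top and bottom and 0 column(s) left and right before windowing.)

The receptive field on the zero-padded input at this output position is [0 / 1 / 0]. Elementwise product with the kernel and sum: 1·2 + 0·-2.

2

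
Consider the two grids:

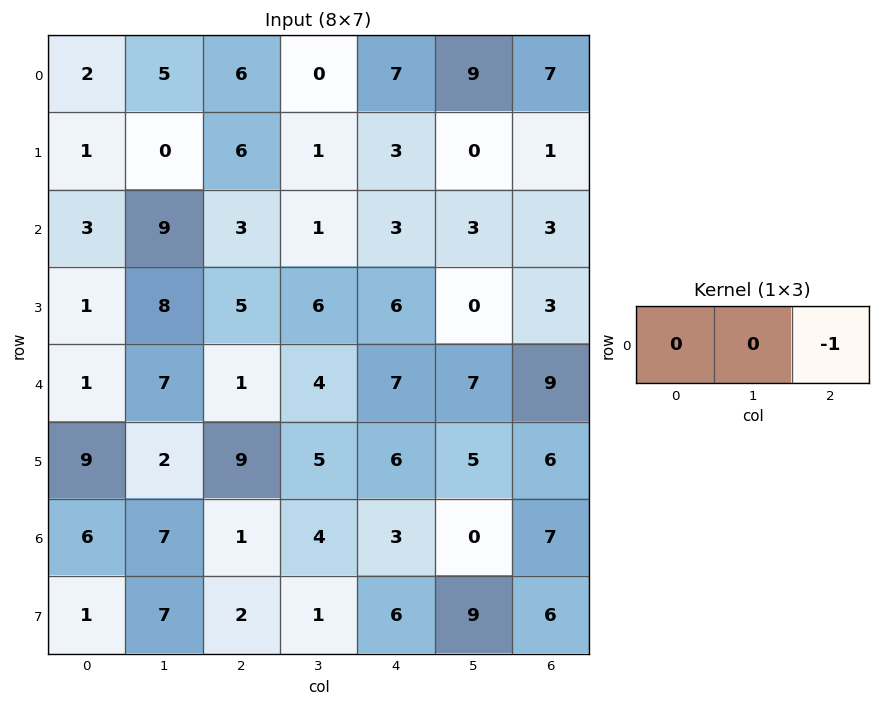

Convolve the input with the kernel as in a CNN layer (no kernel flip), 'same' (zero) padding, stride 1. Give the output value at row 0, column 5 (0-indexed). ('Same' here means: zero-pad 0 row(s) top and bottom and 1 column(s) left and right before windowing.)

The receptive field on the zero-padded input at this output position is [7 9 7]. Elementwise product with the kernel and sum: 7·-1.

-7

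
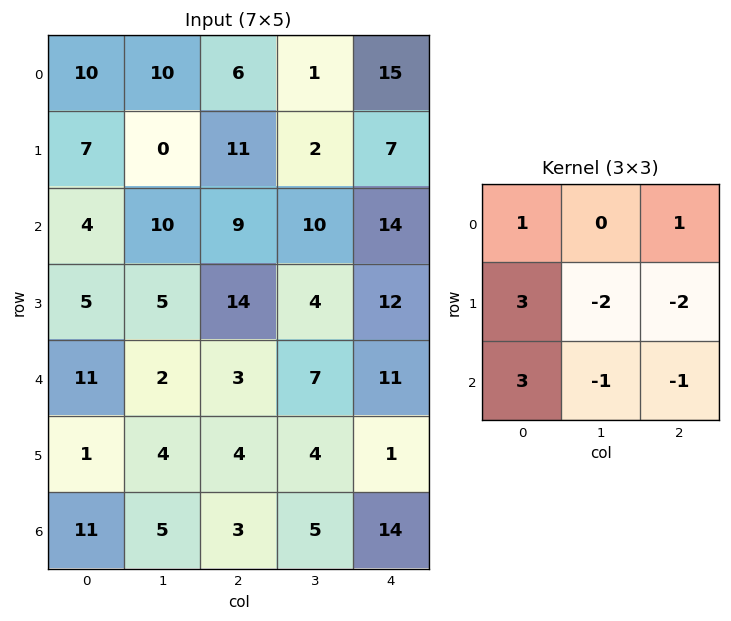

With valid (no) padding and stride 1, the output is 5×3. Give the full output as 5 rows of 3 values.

Output[0,0]: The receptive field on the input at this output position is [10 10 6 / 7 0 11 / 4 10 9]. Elementwise product with the kernel and sum: 10·1 + 6·1 + 7·3 + 0·-2 + 11·-2 + 4·3 + 10·-1 + 9·-1.

8 -4 39
-12 -9 23
18 -5 24
37 -1 6
26 12 6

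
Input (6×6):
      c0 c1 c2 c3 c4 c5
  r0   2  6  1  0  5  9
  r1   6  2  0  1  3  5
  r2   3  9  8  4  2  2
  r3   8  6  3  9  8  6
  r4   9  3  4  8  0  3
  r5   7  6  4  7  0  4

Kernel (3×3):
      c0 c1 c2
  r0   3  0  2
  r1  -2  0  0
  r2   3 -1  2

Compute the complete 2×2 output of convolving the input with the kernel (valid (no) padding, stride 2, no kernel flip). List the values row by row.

Output[0,0]: The receptive field on the input at this output position is [2 6 1 / 6 2 0 / 3 9 8]. Elementwise product with the kernel and sum: 2·3 + 1·2 + 6·-2 + 3·3 + 9·-1 + 8·2.
Output[0,1]: The receptive field on the input at this output position is [1 0 5 / 0 1 3 / 8 4 2]. Elementwise product with the kernel and sum: 1·3 + 5·2 + 0·-2 + 8·3 + 4·-1 + 2·2.

12 37
41 26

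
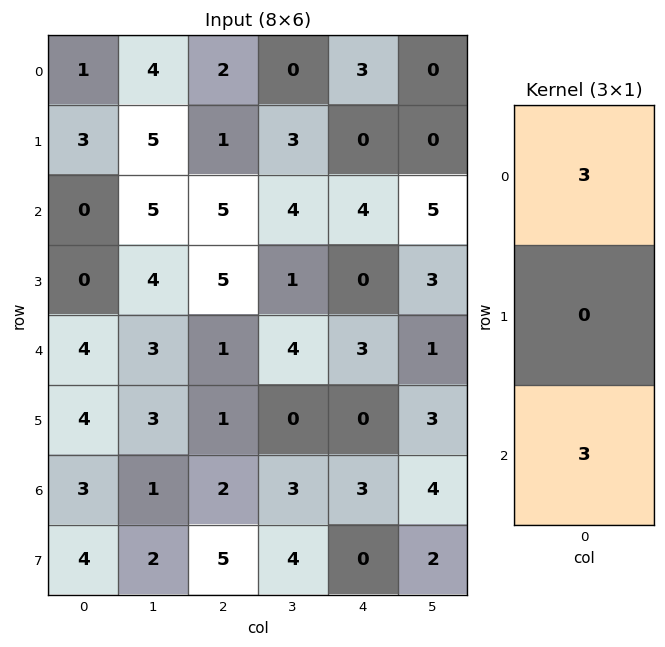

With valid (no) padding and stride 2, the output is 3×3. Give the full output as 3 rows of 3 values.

3 21 21
12 18 21
21 9 18

Output[0,0]: The receptive field on the input at this output position is [1 / 3 / 0]. Elementwise product with the kernel and sum: 1·3 + 0·3.
Output[0,1]: The receptive field on the input at this output position is [2 / 1 / 5]. Elementwise product with the kernel and sum: 2·3 + 5·3.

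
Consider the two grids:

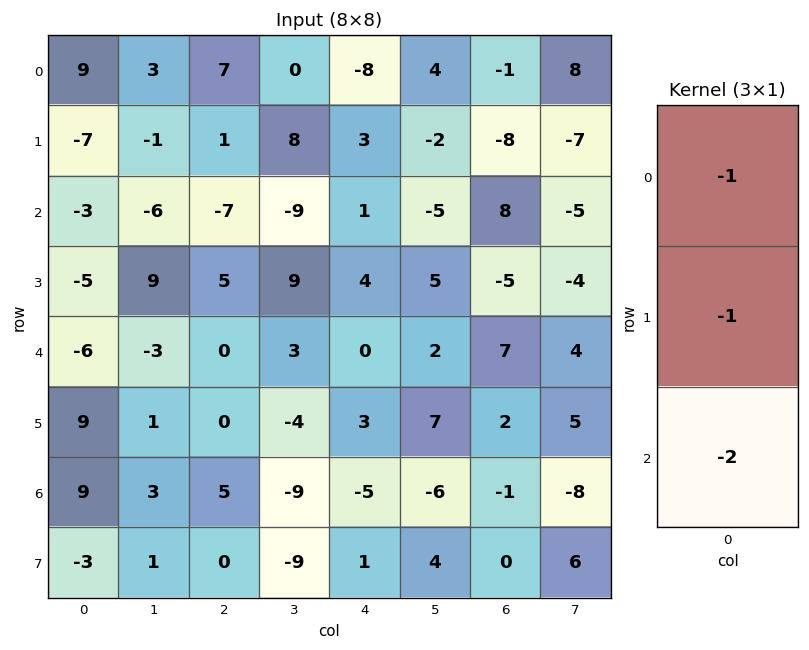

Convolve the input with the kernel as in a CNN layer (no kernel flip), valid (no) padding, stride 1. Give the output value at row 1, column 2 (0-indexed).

-4

The receptive field on the input at this output position is [1 / -7 / 5]. Elementwise product with the kernel and sum: 1·-1 + -7·-1 + 5·-2.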